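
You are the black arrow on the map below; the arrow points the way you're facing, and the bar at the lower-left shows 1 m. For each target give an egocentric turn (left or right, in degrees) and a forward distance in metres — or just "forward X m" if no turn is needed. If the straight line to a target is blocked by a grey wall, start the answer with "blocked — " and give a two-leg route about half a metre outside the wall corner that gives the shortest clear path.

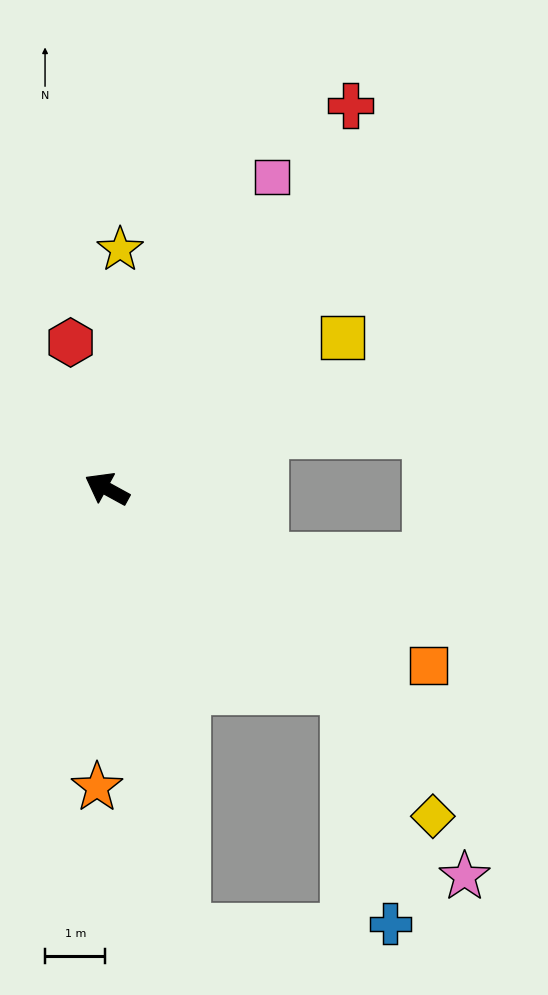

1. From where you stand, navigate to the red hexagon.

turn right 47°, forward 2.5 m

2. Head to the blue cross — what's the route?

blocked — turn left 169°, forward 5.2 m, then turn right 40°, forward 4.0 m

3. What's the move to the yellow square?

turn right 119°, forward 4.6 m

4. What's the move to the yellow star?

turn right 64°, forward 4.0 m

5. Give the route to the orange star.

turn left 117°, forward 5.0 m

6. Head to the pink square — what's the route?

turn right 89°, forward 5.9 m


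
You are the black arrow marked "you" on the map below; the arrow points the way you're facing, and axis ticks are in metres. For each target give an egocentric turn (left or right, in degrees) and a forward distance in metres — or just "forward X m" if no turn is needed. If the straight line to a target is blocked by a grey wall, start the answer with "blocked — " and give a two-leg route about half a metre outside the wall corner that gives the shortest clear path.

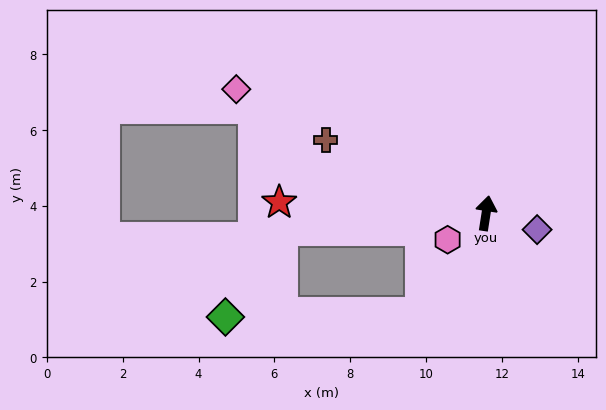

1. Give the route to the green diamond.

blocked — turn left 103°, forward 5.4 m, then turn left 53°, forward 2.7 m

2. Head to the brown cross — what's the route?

turn left 74°, forward 4.7 m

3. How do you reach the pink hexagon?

turn left 133°, forward 1.2 m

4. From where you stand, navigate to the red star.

turn left 96°, forward 5.5 m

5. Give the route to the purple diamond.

turn right 99°, forward 1.4 m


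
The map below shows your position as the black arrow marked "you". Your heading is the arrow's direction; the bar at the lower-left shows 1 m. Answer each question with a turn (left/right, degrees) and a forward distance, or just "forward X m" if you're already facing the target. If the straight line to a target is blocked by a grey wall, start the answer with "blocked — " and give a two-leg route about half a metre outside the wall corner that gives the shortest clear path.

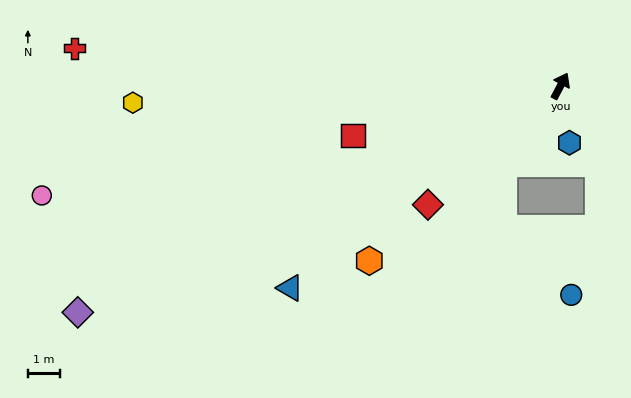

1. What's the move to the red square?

turn left 131°, forward 6.7 m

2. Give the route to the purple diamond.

turn left 143°, forward 16.8 m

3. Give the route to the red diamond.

turn left 160°, forward 5.6 m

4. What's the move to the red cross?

turn left 113°, forward 15.4 m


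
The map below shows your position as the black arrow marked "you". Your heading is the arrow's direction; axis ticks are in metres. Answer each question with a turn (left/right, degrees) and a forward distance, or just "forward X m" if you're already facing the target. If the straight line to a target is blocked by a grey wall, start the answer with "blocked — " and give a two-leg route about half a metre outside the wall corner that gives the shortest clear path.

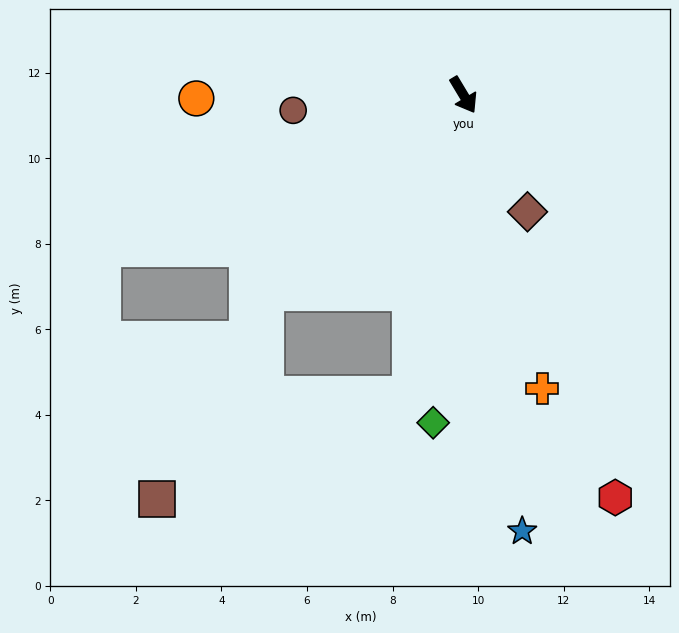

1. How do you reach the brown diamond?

turn right 2°, forward 3.1 m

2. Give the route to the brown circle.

turn right 116°, forward 4.0 m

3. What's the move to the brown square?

blocked — turn right 41°, forward 7.1 m, then turn right 58°, forward 6.4 m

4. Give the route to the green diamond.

turn right 36°, forward 7.7 m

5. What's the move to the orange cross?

turn right 16°, forward 7.1 m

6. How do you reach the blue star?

turn right 23°, forward 10.3 m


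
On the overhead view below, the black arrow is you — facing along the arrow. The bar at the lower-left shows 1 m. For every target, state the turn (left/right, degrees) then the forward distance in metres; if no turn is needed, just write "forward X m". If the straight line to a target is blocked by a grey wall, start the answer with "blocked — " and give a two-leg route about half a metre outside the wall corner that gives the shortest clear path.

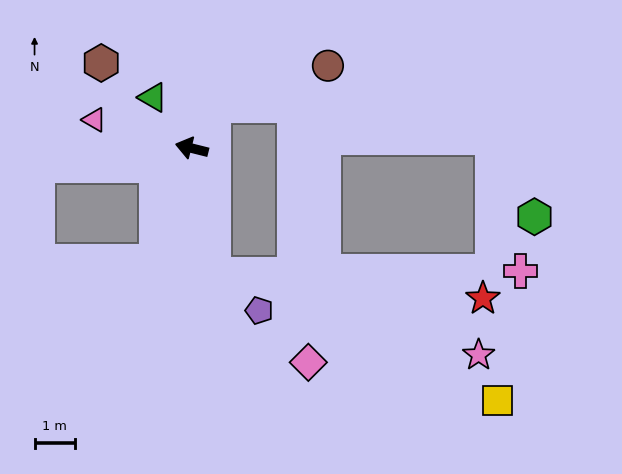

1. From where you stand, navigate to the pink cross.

blocked — turn left 114°, forward 3.2 m, then turn left 81°, forward 7.6 m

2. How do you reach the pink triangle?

turn right 2°, forward 2.5 m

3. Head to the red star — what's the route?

blocked — turn left 114°, forward 3.2 m, then turn left 75°, forward 6.7 m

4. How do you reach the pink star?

blocked — turn left 114°, forward 3.2 m, then turn left 63°, forward 6.9 m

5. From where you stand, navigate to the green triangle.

turn right 39°, forward 1.6 m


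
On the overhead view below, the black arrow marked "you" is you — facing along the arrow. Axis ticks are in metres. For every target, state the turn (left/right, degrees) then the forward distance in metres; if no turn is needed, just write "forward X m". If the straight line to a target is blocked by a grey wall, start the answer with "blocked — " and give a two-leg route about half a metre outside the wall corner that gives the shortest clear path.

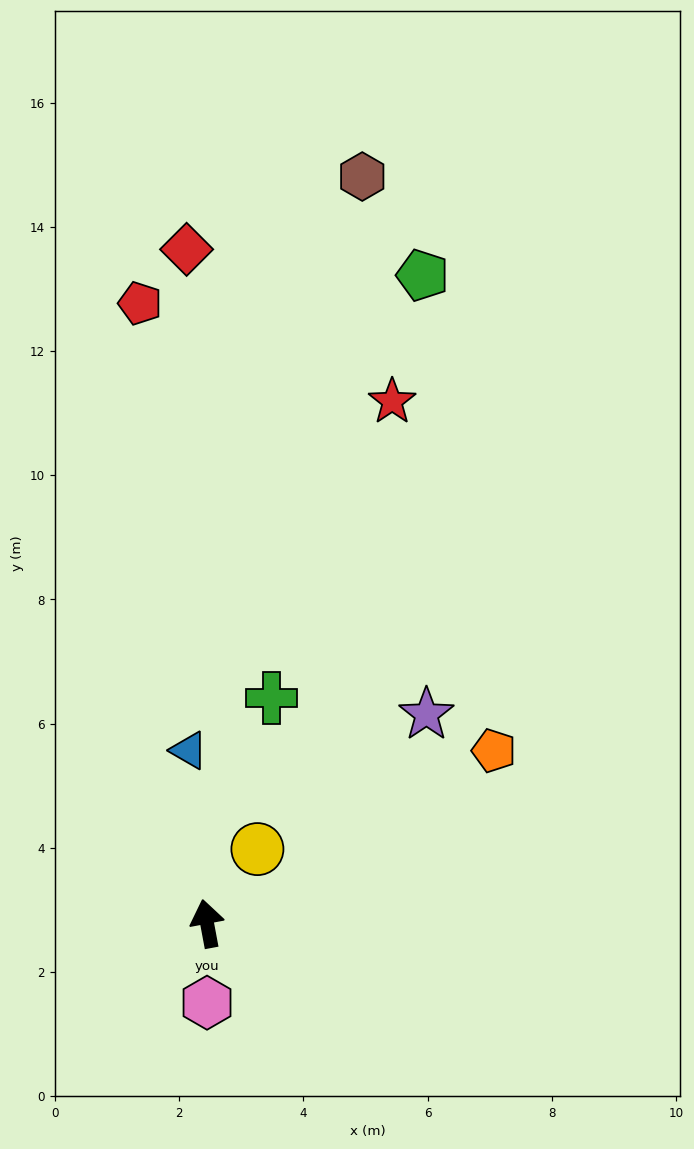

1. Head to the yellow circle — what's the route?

turn right 45°, forward 1.4 m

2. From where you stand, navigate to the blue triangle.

turn right 5°, forward 2.8 m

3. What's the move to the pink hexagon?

turn left 169°, forward 1.3 m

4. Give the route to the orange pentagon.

turn right 70°, forward 5.4 m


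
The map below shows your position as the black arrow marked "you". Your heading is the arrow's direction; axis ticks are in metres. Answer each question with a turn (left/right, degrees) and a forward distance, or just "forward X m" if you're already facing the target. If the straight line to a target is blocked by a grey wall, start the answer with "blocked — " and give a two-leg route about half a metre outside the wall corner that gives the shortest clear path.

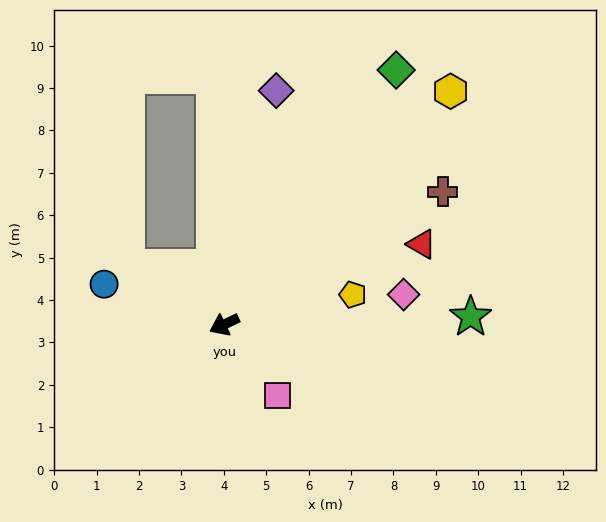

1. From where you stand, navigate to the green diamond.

turn right 150°, forward 7.2 m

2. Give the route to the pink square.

turn left 101°, forward 2.1 m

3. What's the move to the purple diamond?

turn right 128°, forward 5.6 m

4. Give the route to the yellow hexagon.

turn right 160°, forward 7.7 m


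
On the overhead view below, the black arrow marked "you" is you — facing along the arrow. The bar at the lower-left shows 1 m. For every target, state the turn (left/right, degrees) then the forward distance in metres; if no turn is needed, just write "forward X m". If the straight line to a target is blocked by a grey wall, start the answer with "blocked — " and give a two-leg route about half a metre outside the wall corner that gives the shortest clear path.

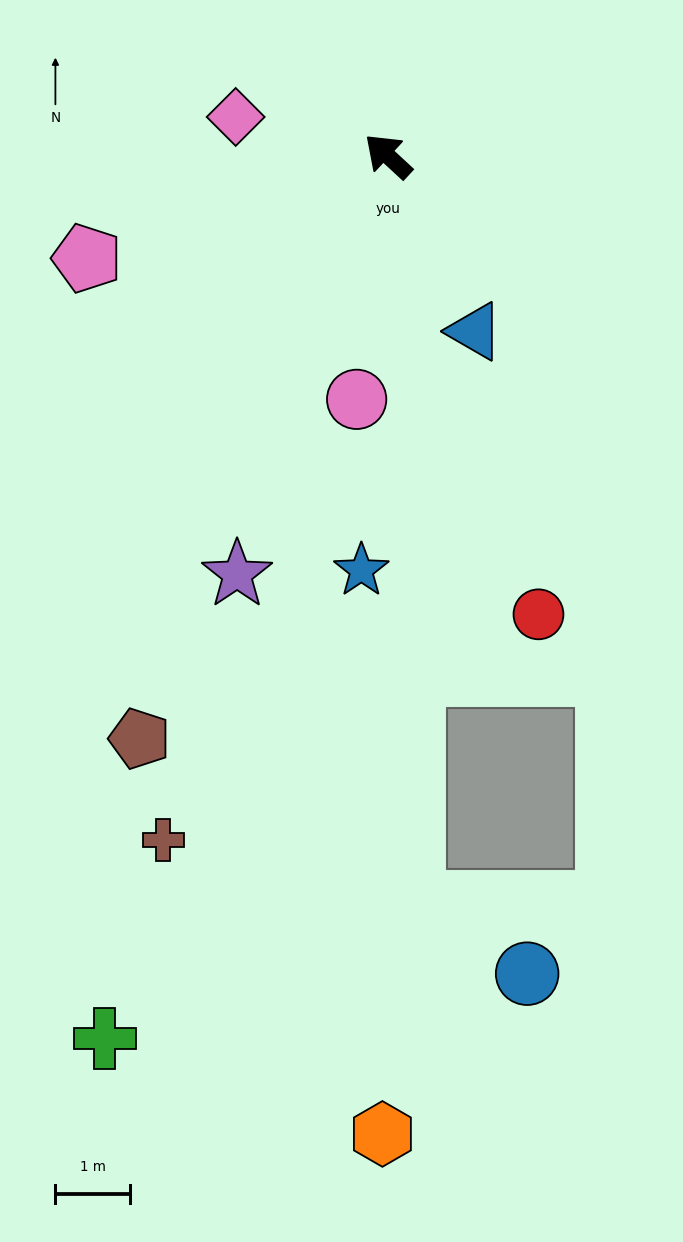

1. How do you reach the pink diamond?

turn left 28°, forward 2.1 m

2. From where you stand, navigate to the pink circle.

turn left 125°, forward 3.3 m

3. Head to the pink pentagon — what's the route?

turn left 62°, forward 4.3 m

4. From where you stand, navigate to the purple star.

turn left 113°, forward 6.0 m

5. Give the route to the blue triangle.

turn left 159°, forward 2.6 m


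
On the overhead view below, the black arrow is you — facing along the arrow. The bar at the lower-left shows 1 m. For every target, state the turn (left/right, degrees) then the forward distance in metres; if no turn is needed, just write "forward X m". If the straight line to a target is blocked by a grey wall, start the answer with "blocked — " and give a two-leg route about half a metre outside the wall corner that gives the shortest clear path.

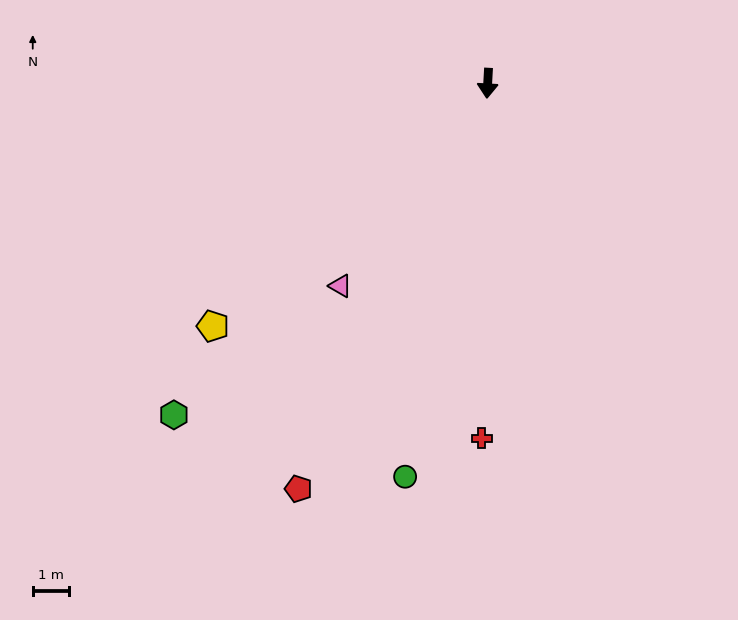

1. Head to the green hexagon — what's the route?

turn right 40°, forward 12.5 m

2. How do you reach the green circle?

turn right 9°, forward 11.0 m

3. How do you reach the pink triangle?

turn right 33°, forward 6.8 m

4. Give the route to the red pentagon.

turn right 22°, forward 12.2 m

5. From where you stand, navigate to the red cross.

turn left 2°, forward 9.7 m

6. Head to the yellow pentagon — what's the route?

turn right 45°, forward 10.0 m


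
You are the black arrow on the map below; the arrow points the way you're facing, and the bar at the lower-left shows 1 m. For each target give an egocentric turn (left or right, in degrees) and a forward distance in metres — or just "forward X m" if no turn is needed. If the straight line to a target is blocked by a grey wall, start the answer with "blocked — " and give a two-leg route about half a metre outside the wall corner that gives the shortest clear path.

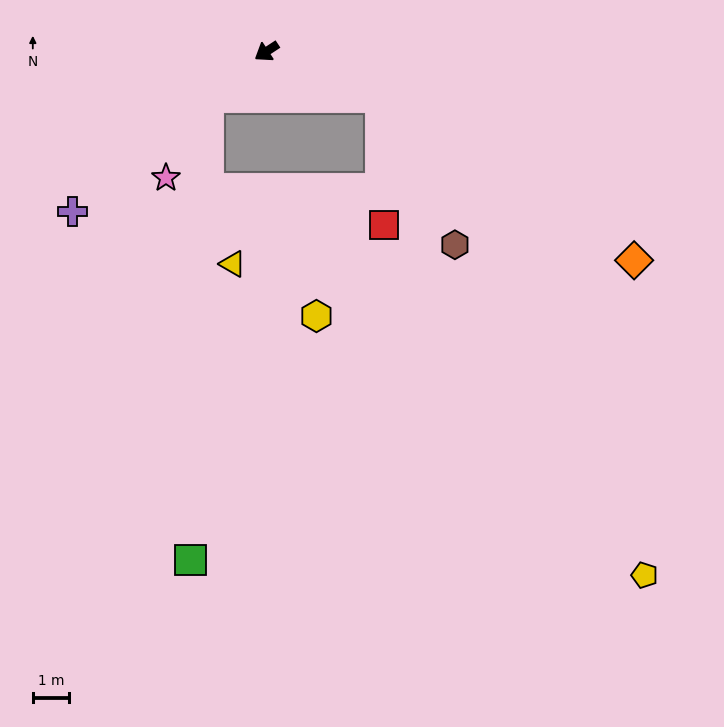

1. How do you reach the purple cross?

turn left 6°, forward 6.9 m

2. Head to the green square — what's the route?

blocked — turn left 5°, forward 2.0 m, then turn left 49°, forward 12.7 m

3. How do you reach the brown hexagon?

blocked — turn left 125°, forward 3.3 m, then turn right 41°, forward 4.5 m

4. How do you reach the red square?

blocked — turn left 125°, forward 3.3 m, then turn right 66°, forward 3.5 m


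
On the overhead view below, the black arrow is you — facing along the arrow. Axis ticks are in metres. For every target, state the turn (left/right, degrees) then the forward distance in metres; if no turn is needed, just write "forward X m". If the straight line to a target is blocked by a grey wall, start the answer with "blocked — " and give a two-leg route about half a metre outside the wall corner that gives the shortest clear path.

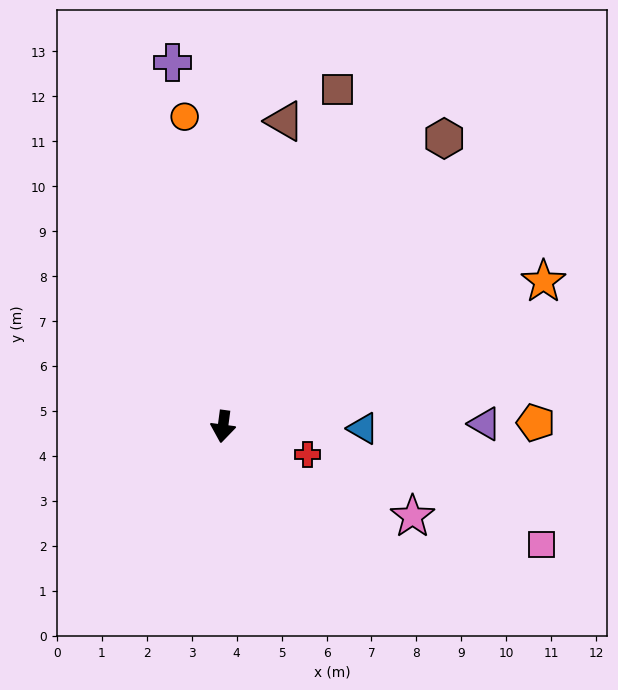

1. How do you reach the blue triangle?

turn left 97°, forward 3.1 m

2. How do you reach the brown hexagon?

turn left 150°, forward 8.1 m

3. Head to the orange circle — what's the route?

turn right 165°, forward 6.9 m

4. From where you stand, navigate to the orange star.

turn left 122°, forward 7.8 m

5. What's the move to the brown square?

turn left 169°, forward 7.9 m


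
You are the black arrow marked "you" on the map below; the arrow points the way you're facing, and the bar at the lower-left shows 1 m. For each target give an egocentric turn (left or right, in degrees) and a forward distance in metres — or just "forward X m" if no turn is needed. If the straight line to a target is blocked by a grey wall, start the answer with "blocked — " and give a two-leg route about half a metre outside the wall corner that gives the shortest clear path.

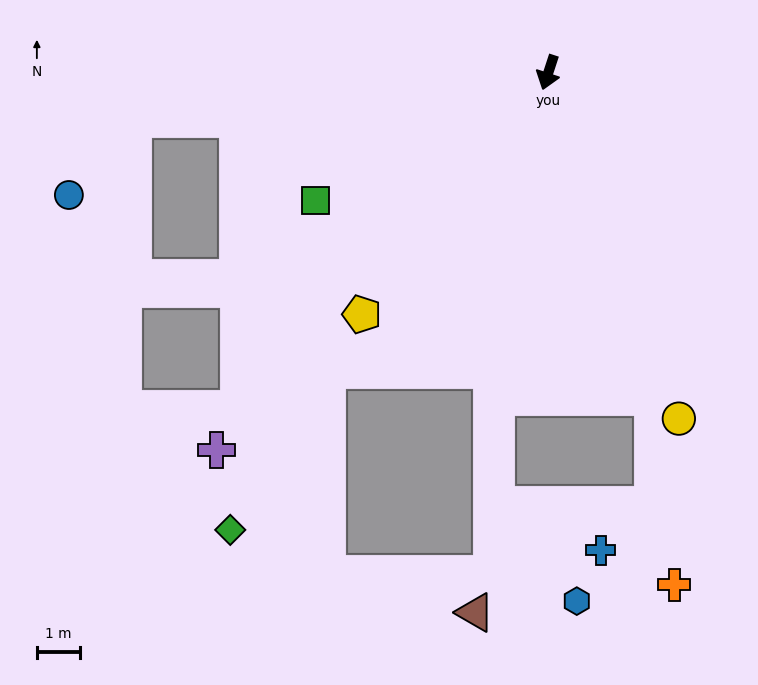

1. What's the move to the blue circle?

blocked — turn right 65°, forward 9.7 m, then turn left 42°, forward 2.3 m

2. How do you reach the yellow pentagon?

turn right 20°, forward 7.1 m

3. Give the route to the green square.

turn right 43°, forward 6.2 m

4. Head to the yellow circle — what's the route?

turn left 39°, forward 8.6 m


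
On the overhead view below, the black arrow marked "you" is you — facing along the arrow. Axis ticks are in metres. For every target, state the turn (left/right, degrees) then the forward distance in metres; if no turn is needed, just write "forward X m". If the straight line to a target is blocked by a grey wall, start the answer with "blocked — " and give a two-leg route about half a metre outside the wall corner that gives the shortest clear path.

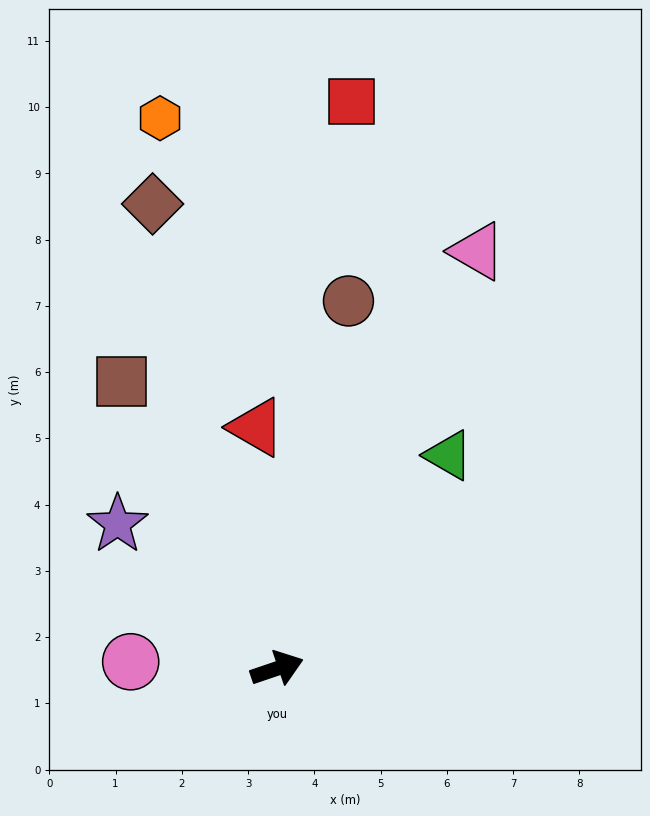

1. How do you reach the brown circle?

turn left 60°, forward 5.7 m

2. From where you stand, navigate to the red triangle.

turn left 76°, forward 3.7 m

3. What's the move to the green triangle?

turn left 32°, forward 4.1 m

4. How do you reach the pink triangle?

turn left 46°, forward 7.0 m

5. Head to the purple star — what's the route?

turn left 119°, forward 3.2 m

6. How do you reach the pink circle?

turn left 159°, forward 2.2 m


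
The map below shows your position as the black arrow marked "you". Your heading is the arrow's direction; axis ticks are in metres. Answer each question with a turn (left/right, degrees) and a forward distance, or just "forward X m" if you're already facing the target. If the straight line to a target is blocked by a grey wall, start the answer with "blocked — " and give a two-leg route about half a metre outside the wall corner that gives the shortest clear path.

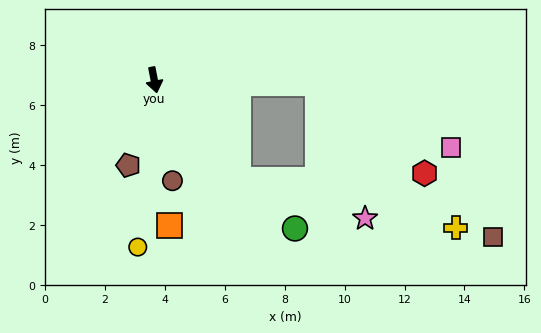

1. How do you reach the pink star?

blocked — turn left 29°, forward 4.4 m, then turn left 33°, forward 4.4 m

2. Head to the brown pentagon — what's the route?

turn right 28°, forward 3.0 m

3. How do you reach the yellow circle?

turn right 17°, forward 5.6 m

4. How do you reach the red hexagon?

blocked — turn left 78°, forward 5.4 m, then turn right 39°, forward 4.7 m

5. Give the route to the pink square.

blocked — turn left 78°, forward 5.4 m, then turn right 25°, forward 4.9 m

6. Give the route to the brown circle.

forward 3.4 m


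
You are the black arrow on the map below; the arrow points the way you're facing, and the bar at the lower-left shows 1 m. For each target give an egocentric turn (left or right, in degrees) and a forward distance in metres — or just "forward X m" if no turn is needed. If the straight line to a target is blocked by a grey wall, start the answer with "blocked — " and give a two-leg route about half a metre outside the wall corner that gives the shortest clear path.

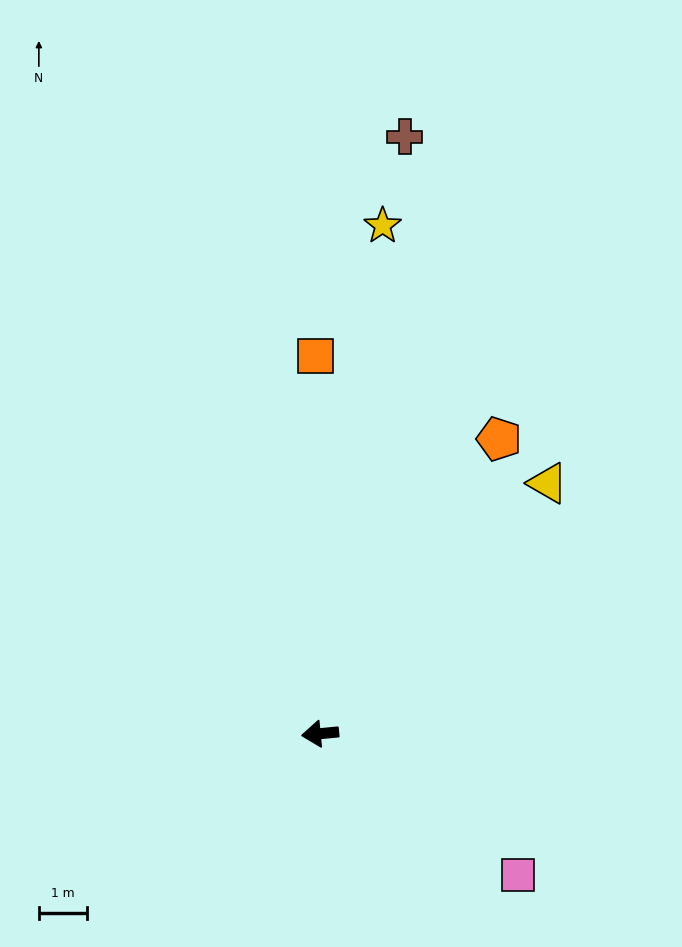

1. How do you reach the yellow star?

turn right 103°, forward 10.6 m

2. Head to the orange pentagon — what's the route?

turn right 127°, forward 7.1 m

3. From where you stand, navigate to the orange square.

turn right 95°, forward 7.8 m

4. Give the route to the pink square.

turn left 139°, forward 5.0 m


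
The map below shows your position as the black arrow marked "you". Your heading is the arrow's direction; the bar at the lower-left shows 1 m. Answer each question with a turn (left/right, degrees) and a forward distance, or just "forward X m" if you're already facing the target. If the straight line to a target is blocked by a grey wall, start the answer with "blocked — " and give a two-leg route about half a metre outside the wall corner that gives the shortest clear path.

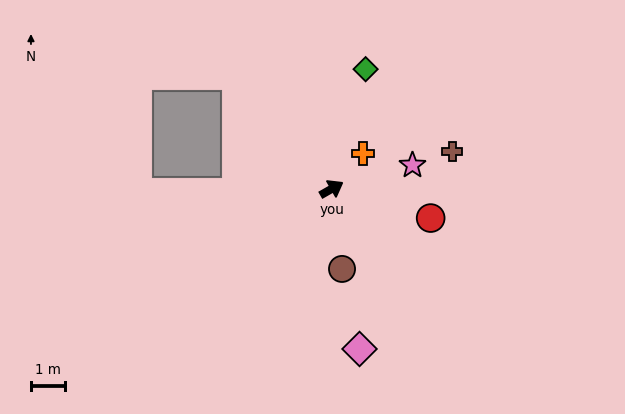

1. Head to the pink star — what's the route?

turn right 13°, forward 2.5 m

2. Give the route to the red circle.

turn right 46°, forward 3.1 m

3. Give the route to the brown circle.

turn right 112°, forward 2.4 m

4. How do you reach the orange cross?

turn left 19°, forward 1.4 m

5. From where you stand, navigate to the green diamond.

turn left 44°, forward 3.7 m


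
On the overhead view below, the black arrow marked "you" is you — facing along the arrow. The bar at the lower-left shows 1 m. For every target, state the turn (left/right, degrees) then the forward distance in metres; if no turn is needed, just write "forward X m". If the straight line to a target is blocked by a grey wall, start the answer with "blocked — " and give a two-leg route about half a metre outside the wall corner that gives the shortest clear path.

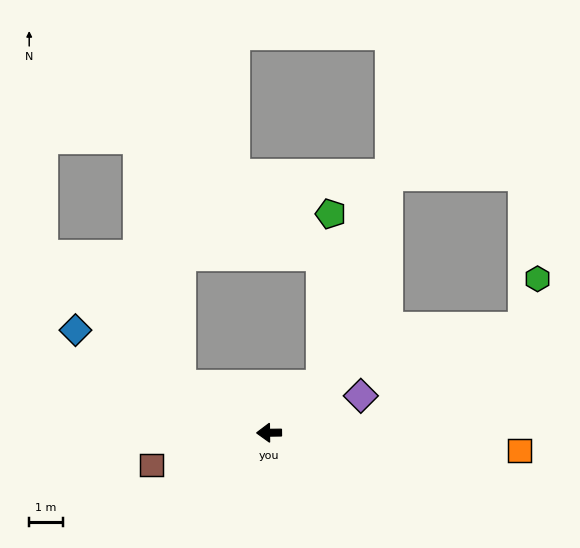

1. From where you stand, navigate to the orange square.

turn left 175°, forward 7.4 m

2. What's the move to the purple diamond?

turn right 159°, forward 2.9 m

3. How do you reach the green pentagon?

blocked — turn right 137°, forward 2.1 m, then turn left 43°, forward 5.0 m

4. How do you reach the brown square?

turn left 15°, forward 3.6 m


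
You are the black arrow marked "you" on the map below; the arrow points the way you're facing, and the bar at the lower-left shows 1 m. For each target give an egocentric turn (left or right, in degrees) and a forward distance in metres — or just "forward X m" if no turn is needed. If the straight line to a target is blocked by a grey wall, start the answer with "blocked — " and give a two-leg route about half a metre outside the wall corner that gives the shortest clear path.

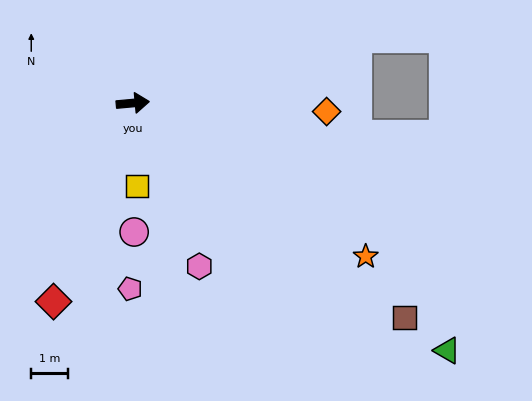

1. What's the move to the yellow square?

turn right 93°, forward 2.2 m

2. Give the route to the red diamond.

turn right 117°, forward 5.7 m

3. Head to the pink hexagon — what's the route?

turn right 73°, forward 4.7 m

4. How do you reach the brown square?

turn right 44°, forward 9.3 m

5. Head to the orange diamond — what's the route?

turn right 8°, forward 5.2 m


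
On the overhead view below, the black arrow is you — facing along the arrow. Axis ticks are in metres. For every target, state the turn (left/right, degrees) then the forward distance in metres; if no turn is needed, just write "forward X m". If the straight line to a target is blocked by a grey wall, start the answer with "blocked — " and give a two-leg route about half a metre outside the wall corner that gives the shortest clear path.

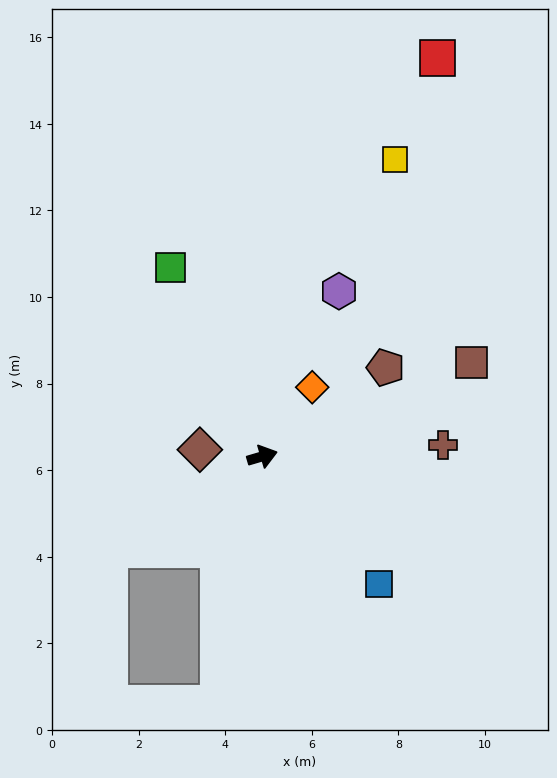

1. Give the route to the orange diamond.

turn left 38°, forward 2.0 m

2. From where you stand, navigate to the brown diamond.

turn left 157°, forward 1.4 m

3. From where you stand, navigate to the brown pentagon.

turn left 19°, forward 3.5 m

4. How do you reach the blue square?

turn right 64°, forward 4.0 m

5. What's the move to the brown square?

turn left 8°, forward 5.3 m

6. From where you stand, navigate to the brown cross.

turn right 13°, forward 4.2 m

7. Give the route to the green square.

turn left 99°, forward 4.8 m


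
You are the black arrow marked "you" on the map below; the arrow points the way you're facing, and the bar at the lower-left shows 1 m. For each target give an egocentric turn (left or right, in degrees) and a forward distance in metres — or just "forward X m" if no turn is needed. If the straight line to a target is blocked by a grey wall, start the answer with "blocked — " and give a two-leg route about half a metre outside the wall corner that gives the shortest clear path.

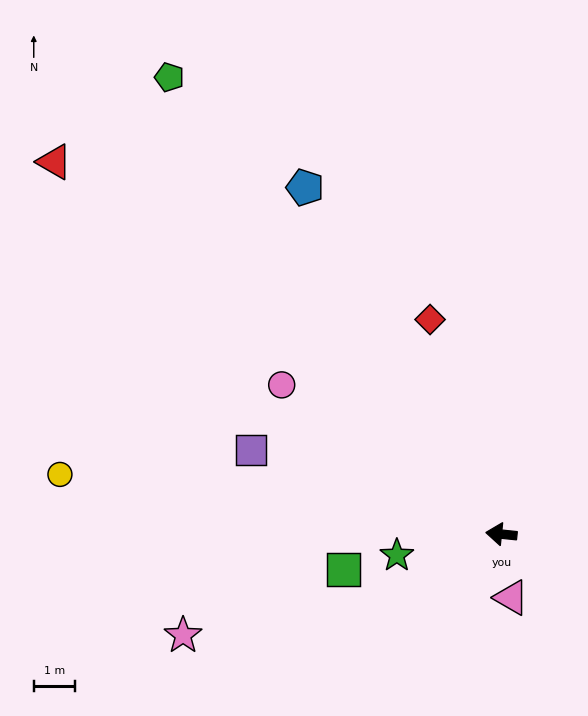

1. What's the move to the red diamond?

turn right 66°, forward 5.4 m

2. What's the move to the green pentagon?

turn right 48°, forward 13.6 m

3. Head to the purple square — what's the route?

turn right 13°, forward 6.4 m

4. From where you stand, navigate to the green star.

turn left 17°, forward 2.6 m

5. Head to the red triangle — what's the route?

turn right 34°, forward 14.0 m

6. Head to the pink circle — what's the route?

turn right 28°, forward 6.4 m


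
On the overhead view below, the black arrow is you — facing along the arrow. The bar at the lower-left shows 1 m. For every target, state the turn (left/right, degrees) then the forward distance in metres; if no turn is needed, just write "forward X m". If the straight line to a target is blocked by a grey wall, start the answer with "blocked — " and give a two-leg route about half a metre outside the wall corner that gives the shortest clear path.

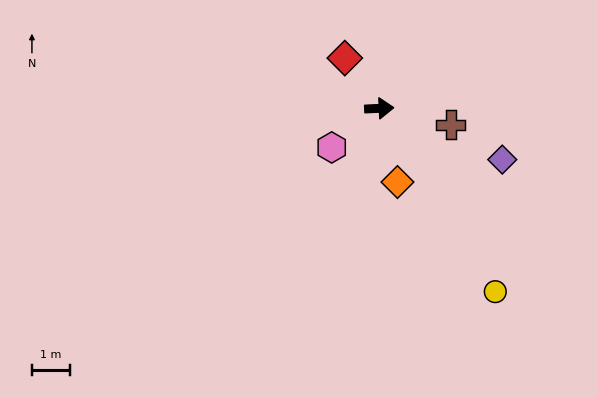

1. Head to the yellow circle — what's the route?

turn right 60°, forward 5.6 m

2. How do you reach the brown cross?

turn right 16°, forward 1.9 m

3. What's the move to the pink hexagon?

turn right 143°, forward 1.6 m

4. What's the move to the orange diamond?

turn right 79°, forward 2.0 m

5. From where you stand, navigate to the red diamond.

turn left 122°, forward 1.6 m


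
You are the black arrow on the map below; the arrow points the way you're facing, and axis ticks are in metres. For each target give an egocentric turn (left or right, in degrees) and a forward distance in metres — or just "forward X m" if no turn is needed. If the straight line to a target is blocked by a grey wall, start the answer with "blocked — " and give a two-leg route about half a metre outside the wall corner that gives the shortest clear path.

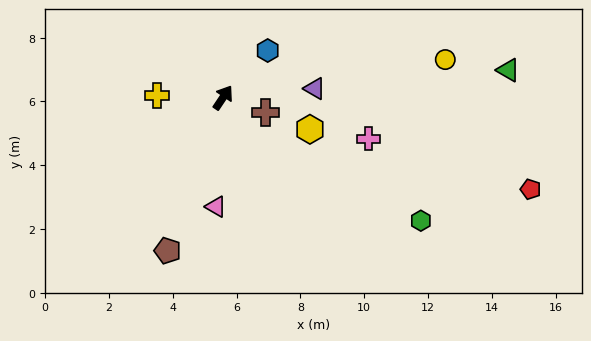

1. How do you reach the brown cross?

turn right 75°, forward 1.4 m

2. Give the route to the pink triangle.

turn right 150°, forward 3.4 m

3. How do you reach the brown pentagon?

turn right 166°, forward 5.1 m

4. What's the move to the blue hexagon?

turn right 10°, forward 2.0 m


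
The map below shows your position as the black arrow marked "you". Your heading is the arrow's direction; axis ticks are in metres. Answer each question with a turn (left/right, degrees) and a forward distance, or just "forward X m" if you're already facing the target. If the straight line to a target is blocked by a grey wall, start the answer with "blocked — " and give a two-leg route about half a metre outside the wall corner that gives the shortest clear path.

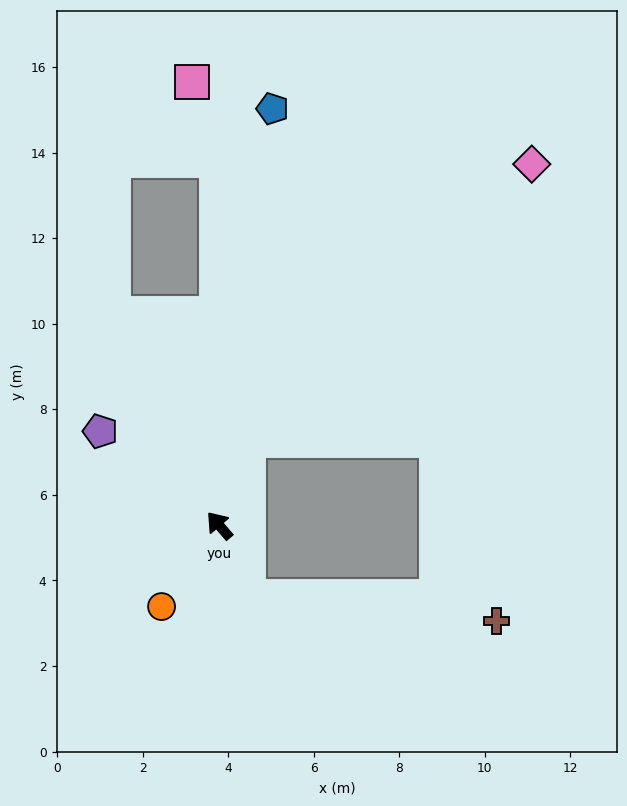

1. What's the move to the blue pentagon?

turn right 48°, forward 9.8 m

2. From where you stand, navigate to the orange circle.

turn left 104°, forward 2.3 m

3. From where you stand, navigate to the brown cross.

blocked — turn left 161°, forward 1.8 m, then turn left 63°, forward 5.9 m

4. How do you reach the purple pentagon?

turn left 11°, forward 3.5 m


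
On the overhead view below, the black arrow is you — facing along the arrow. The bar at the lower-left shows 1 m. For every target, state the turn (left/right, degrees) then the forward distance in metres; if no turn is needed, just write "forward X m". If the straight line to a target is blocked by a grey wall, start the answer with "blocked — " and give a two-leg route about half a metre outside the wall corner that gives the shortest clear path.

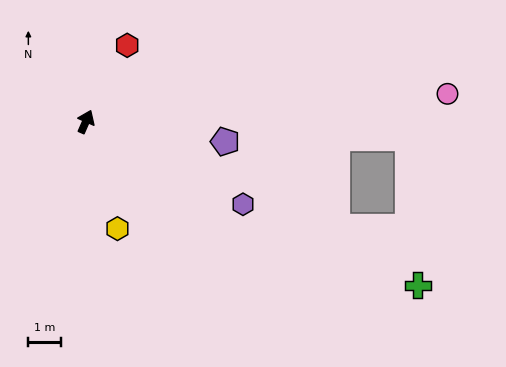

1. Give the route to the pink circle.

turn right 62°, forward 11.2 m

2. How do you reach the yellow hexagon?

turn right 140°, forward 3.4 m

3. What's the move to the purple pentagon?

turn right 75°, forward 4.3 m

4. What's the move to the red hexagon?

turn right 5°, forward 2.7 m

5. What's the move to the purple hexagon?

turn right 94°, forward 5.5 m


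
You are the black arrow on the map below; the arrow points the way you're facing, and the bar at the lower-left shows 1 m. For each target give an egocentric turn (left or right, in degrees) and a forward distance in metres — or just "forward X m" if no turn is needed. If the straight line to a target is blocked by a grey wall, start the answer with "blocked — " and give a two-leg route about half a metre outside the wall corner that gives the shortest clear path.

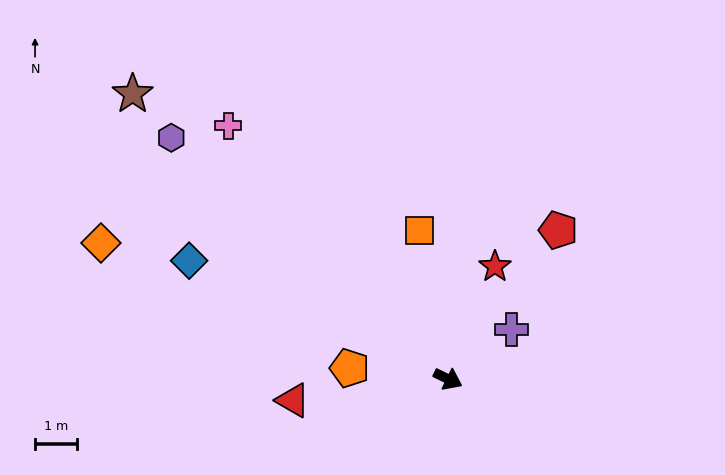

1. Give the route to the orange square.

turn left 127°, forward 3.6 m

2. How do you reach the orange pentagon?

turn right 160°, forward 2.4 m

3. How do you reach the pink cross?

turn left 157°, forward 8.1 m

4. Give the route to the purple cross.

turn left 64°, forward 1.9 m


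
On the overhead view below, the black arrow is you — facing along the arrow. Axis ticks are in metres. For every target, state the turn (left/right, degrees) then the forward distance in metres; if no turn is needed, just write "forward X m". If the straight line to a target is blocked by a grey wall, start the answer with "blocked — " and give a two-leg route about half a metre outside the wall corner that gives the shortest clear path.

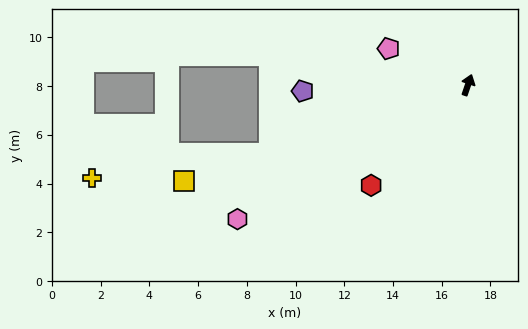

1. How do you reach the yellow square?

turn left 128°, forward 12.3 m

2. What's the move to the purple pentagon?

turn left 111°, forward 6.8 m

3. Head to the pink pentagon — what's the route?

turn left 84°, forward 3.6 m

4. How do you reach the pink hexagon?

turn left 139°, forward 10.9 m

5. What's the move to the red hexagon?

turn left 155°, forward 5.7 m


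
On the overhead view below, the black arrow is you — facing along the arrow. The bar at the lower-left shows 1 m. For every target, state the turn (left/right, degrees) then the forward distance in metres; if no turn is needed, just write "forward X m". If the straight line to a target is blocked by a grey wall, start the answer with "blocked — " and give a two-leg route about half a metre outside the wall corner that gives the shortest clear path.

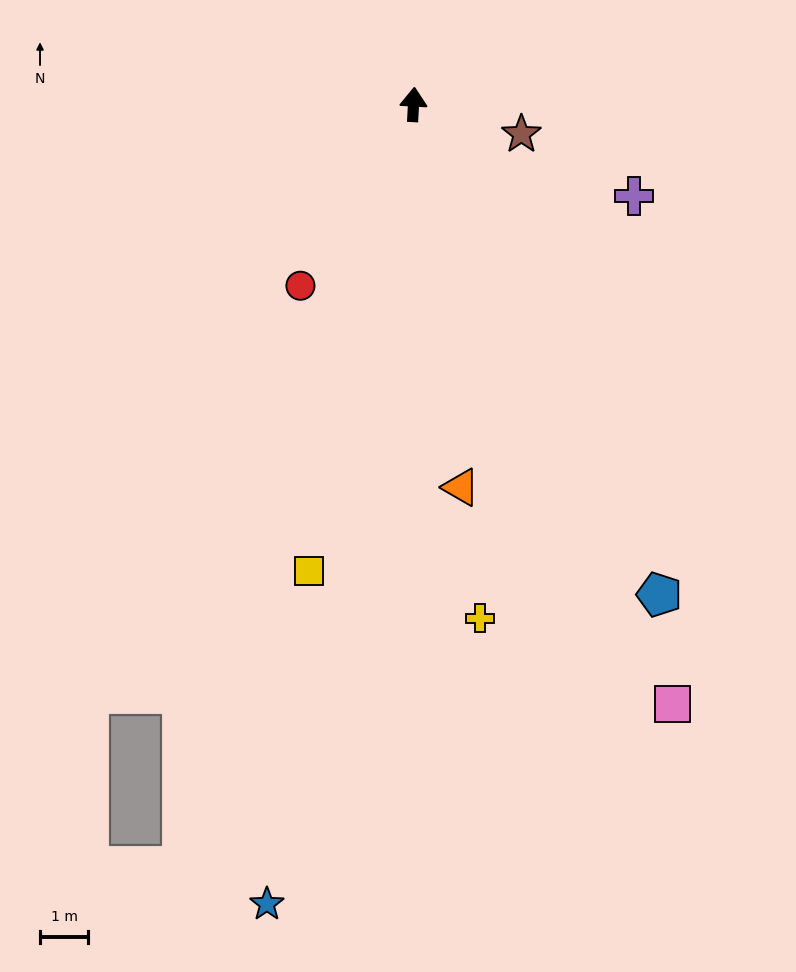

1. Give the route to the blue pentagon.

turn right 150°, forward 11.4 m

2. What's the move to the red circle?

turn left 151°, forward 4.4 m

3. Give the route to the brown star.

turn right 102°, forward 2.3 m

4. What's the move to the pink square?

turn right 153°, forward 13.6 m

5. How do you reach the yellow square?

turn left 170°, forward 10.0 m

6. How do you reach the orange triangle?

turn right 170°, forward 8.0 m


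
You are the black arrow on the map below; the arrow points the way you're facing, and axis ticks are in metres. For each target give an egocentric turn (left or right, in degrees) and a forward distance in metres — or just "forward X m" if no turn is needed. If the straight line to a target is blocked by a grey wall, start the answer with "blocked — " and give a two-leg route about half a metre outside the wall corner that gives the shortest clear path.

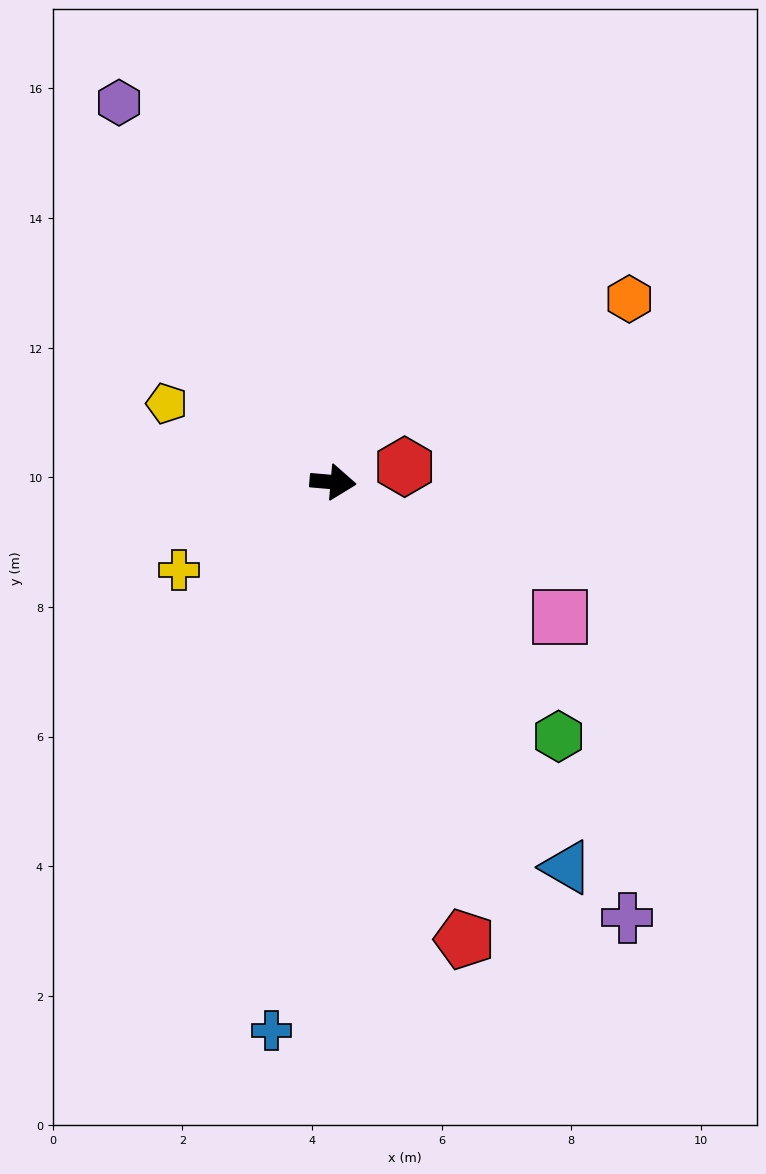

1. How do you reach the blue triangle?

turn right 54°, forward 7.0 m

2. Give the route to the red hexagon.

turn left 17°, forward 1.1 m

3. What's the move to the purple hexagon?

turn left 124°, forward 6.7 m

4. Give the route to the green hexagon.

turn right 43°, forward 5.2 m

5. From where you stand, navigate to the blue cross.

turn right 91°, forward 8.5 m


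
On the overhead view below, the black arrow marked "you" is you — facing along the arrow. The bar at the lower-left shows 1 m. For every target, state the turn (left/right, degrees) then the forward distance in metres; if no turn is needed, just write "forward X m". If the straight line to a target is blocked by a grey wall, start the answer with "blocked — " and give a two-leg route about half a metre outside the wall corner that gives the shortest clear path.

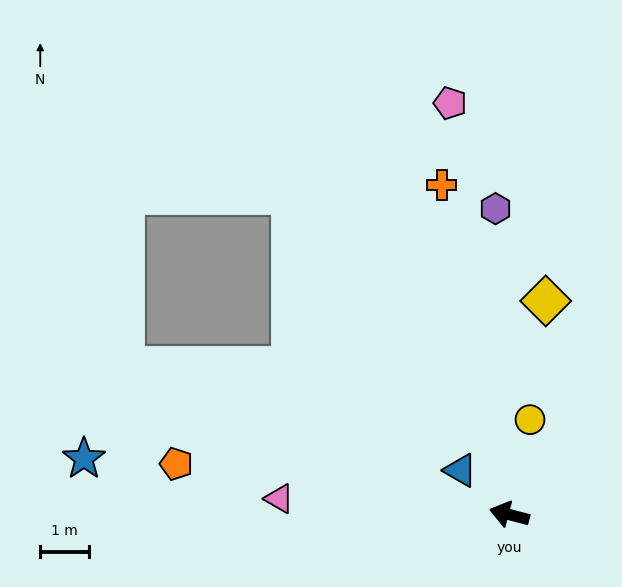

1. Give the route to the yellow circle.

turn right 88°, forward 2.0 m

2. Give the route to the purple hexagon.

turn right 73°, forward 6.3 m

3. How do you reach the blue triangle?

turn right 28°, forward 1.4 m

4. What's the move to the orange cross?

turn right 64°, forward 6.9 m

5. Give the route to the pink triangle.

turn left 11°, forward 4.7 m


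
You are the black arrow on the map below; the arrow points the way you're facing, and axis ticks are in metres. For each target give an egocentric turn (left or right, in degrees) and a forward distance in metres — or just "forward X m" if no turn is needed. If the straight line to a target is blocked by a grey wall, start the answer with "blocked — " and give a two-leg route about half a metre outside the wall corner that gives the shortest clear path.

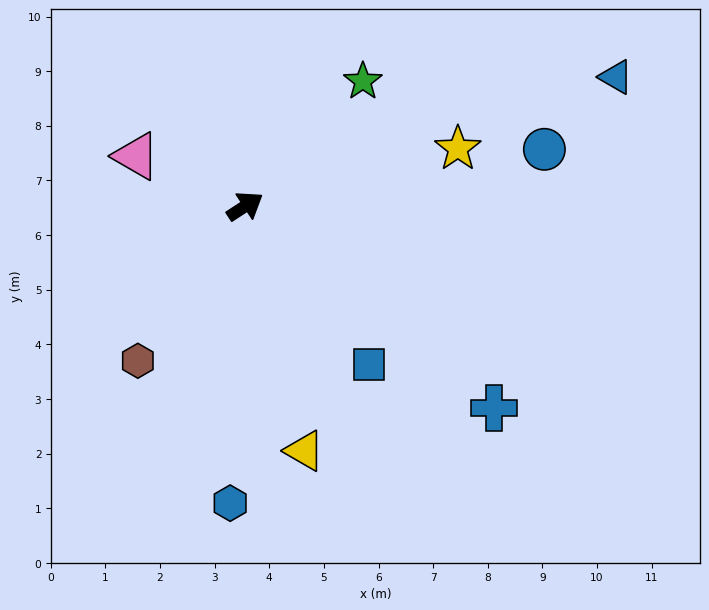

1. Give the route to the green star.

turn left 14°, forward 3.1 m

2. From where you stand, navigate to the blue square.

turn right 85°, forward 3.7 m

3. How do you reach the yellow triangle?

turn right 110°, forward 4.6 m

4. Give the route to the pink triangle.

turn left 122°, forward 2.2 m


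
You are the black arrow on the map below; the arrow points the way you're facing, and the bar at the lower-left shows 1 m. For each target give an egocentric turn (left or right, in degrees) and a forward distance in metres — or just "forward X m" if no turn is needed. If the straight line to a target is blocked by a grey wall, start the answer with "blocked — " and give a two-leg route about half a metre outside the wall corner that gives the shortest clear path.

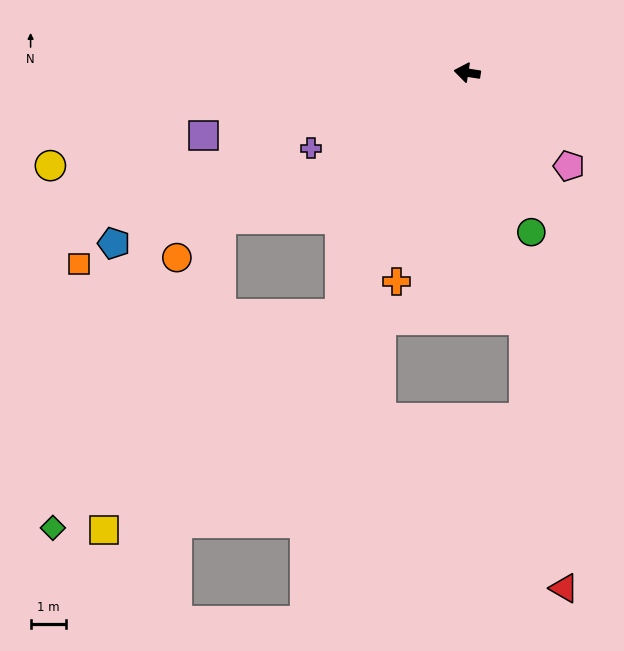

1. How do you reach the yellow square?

blocked — turn left 71°, forward 7.7 m, then turn right 20°, forward 9.0 m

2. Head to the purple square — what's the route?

turn left 22°, forward 7.6 m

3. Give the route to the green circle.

turn left 121°, forward 4.8 m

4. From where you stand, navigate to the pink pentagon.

turn left 146°, forward 3.9 m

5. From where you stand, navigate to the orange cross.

turn left 80°, forward 6.2 m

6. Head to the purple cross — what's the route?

turn left 35°, forward 4.9 m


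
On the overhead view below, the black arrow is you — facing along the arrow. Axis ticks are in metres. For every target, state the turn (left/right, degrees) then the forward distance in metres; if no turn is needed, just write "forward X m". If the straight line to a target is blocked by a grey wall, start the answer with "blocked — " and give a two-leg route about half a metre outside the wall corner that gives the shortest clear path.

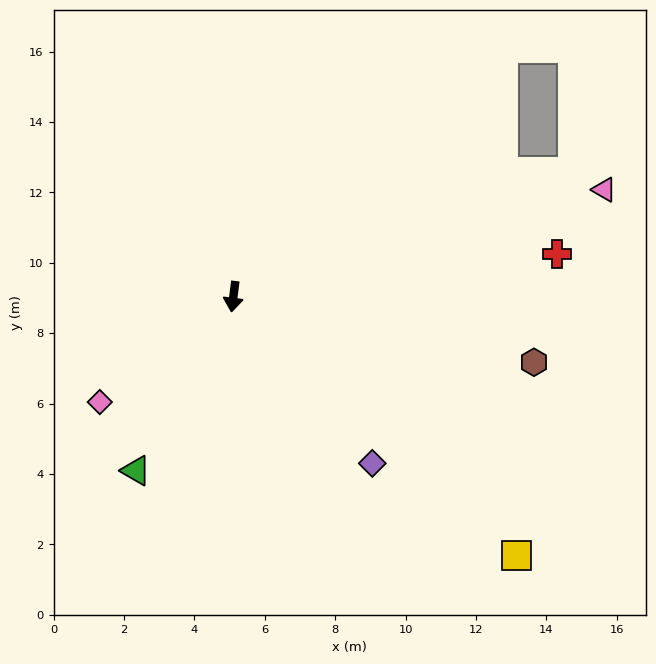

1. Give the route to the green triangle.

turn right 22°, forward 5.7 m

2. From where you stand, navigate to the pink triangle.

turn left 113°, forward 11.0 m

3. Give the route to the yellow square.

turn left 55°, forward 10.9 m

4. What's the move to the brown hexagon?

turn left 85°, forward 8.7 m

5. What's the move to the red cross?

turn left 105°, forward 9.3 m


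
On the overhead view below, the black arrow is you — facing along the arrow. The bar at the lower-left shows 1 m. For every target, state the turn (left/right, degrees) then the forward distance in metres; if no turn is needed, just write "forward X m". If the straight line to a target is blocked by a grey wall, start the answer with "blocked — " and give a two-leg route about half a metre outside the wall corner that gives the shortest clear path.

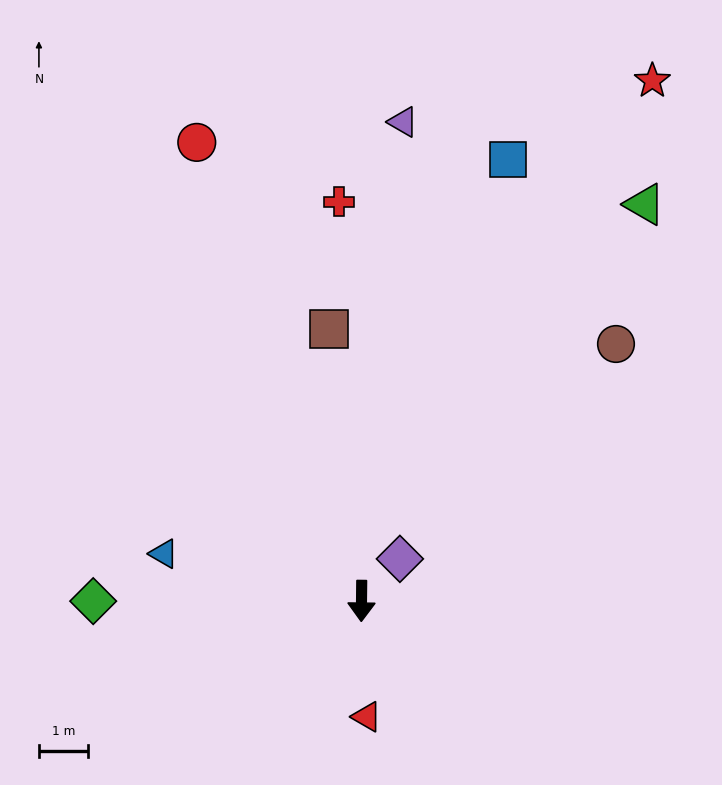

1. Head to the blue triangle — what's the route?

turn right 103°, forward 4.2 m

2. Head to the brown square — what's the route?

turn right 173°, forward 5.6 m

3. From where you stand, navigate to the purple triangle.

turn left 176°, forward 9.9 m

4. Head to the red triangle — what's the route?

turn left 3°, forward 2.4 m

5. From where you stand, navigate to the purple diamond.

turn left 138°, forward 1.2 m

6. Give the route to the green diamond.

turn right 89°, forward 5.5 m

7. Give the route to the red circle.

turn right 160°, forward 10.0 m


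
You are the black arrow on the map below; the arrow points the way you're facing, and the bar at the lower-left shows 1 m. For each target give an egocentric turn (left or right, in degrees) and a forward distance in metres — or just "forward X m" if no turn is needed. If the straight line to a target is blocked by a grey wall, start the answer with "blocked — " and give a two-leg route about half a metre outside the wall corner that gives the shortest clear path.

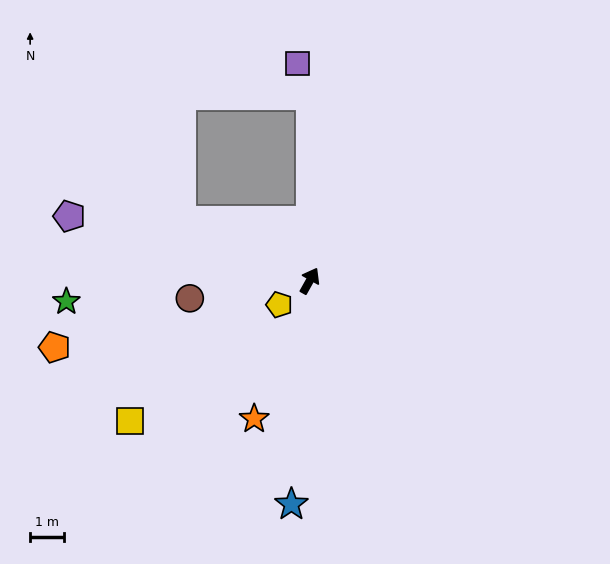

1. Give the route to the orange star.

turn right 173°, forward 4.4 m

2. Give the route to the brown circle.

turn left 128°, forward 3.6 m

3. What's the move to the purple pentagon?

turn left 104°, forward 7.4 m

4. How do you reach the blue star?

turn right 155°, forward 6.7 m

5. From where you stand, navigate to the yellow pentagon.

turn left 157°, forward 1.2 m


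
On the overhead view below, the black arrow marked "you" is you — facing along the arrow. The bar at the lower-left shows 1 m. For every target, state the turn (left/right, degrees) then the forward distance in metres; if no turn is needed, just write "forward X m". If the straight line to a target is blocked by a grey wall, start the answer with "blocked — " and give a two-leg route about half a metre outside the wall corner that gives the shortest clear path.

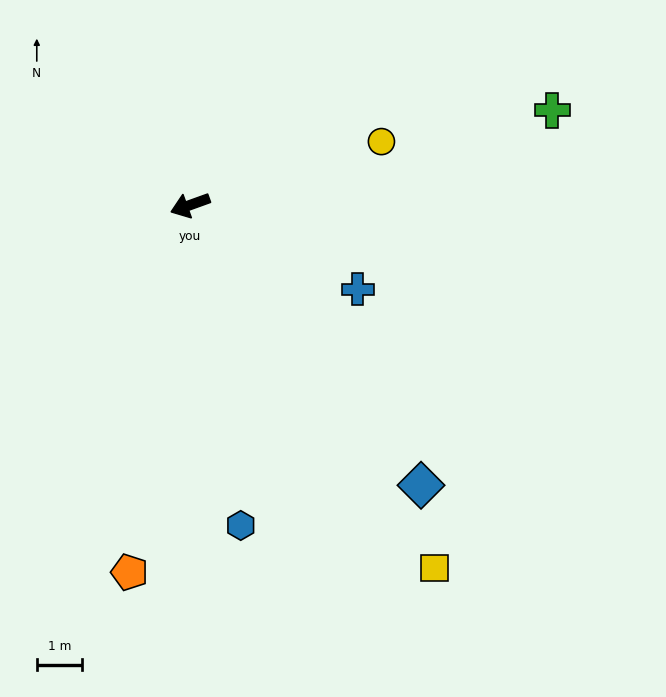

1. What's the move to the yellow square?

turn left 104°, forward 9.7 m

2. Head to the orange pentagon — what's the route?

turn left 61°, forward 8.2 m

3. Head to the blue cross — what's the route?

turn left 134°, forward 4.2 m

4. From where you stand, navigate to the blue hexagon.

turn left 79°, forward 7.2 m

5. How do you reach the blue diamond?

turn left 110°, forward 8.0 m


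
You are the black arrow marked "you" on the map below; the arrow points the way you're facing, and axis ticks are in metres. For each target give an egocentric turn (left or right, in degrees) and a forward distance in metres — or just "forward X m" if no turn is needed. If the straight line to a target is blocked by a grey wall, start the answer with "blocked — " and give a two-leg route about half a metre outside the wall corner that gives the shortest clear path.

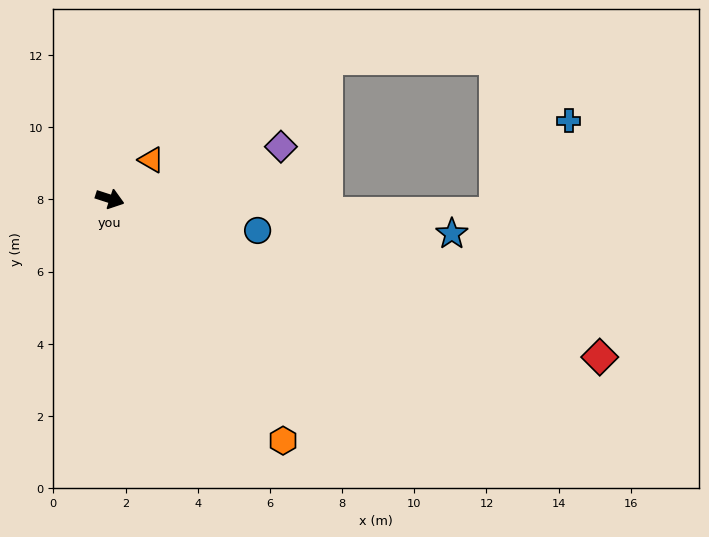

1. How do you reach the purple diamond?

turn left 35°, forward 5.0 m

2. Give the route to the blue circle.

turn left 6°, forward 4.2 m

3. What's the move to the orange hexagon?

turn right 37°, forward 8.2 m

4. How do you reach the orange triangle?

turn left 61°, forward 1.6 m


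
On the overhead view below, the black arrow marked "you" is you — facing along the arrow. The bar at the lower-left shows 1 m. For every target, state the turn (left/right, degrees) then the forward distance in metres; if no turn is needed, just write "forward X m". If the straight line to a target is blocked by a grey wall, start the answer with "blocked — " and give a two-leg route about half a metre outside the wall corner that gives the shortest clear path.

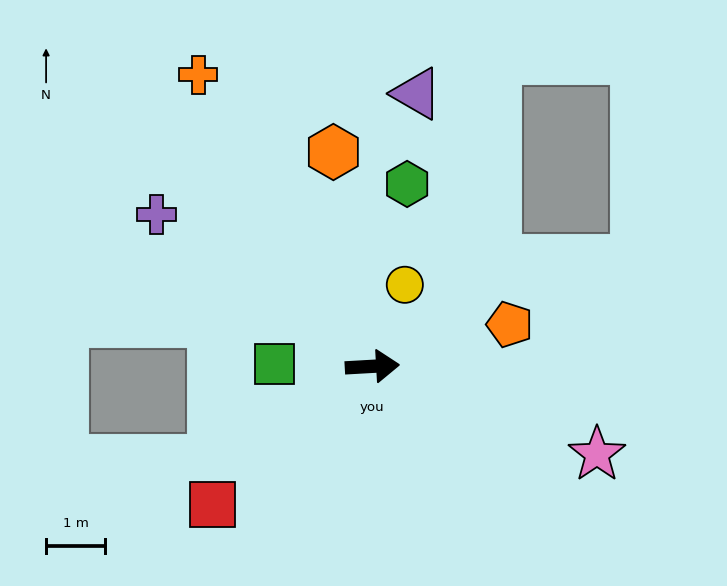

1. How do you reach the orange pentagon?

turn left 14°, forward 2.4 m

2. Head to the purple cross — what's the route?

turn left 142°, forward 4.5 m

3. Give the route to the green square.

turn left 175°, forward 1.7 m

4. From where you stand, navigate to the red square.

turn right 142°, forward 3.6 m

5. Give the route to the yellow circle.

turn left 65°, forward 1.5 m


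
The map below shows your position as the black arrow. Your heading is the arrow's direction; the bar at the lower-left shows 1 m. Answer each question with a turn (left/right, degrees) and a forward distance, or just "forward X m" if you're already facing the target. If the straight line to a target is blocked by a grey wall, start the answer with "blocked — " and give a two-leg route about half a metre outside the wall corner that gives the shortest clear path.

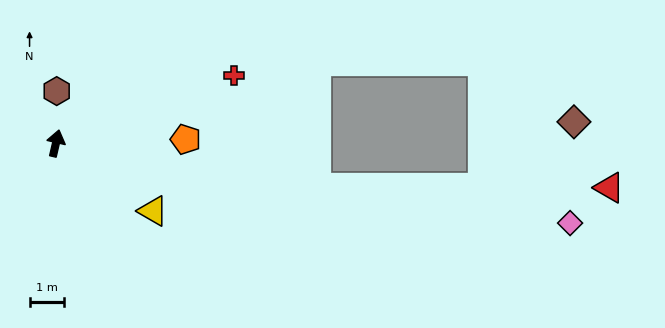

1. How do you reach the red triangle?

blocked — turn right 87°, forward 7.8 m, then turn left 10°, forward 8.6 m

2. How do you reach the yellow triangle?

turn right 112°, forward 3.5 m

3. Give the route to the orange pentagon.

turn right 75°, forward 3.8 m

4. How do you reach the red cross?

turn right 56°, forward 5.6 m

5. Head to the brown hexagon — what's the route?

turn left 12°, forward 1.5 m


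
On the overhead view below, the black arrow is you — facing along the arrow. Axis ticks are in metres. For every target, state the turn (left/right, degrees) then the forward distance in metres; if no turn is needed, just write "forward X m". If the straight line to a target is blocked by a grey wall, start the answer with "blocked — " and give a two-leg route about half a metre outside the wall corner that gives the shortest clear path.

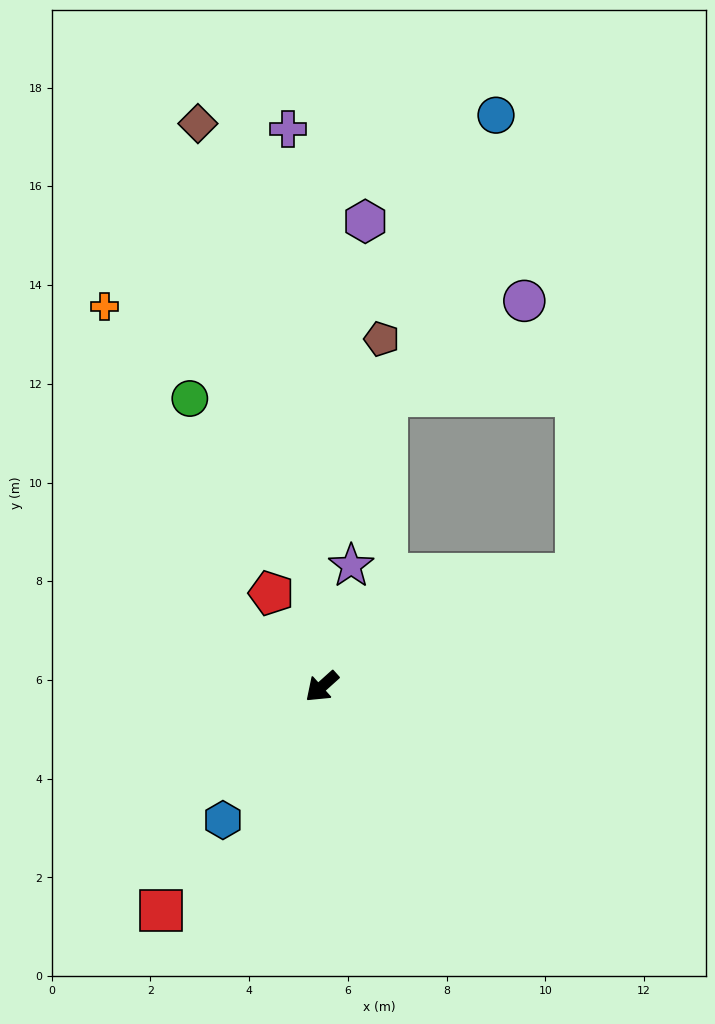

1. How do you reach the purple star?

turn right 146°, forward 2.5 m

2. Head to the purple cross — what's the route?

turn right 128°, forward 11.3 m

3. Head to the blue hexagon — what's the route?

turn left 12°, forward 3.4 m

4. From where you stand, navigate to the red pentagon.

turn right 104°, forward 2.2 m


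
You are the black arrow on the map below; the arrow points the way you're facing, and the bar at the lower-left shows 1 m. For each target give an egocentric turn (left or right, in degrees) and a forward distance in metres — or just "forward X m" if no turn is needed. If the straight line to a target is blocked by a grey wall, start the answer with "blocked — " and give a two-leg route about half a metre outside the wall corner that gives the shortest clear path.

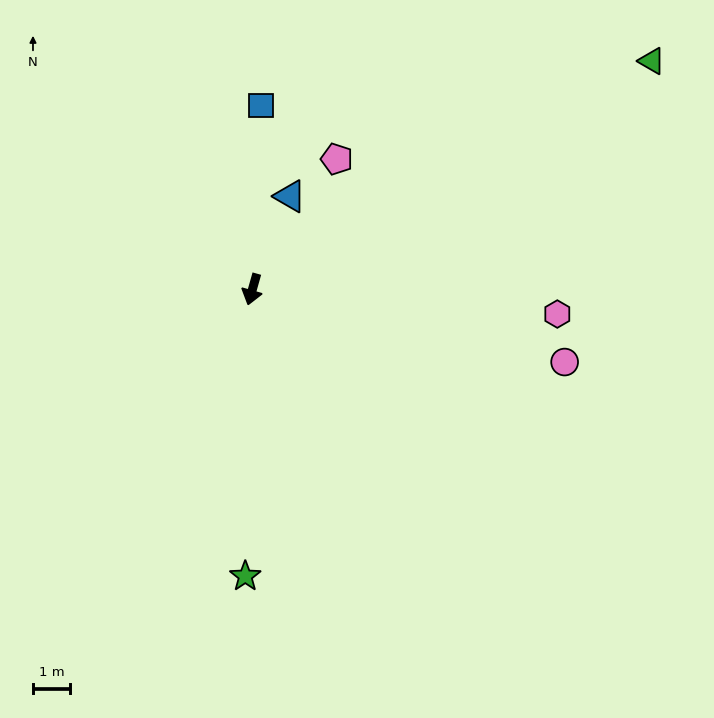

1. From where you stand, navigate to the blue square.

turn right 167°, forward 4.9 m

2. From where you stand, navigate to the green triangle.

turn left 136°, forward 12.4 m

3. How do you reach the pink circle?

turn left 93°, forward 8.6 m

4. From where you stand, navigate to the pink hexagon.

turn left 101°, forward 8.2 m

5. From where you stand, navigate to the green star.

turn left 14°, forward 7.7 m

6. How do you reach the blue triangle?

turn left 174°, forward 2.7 m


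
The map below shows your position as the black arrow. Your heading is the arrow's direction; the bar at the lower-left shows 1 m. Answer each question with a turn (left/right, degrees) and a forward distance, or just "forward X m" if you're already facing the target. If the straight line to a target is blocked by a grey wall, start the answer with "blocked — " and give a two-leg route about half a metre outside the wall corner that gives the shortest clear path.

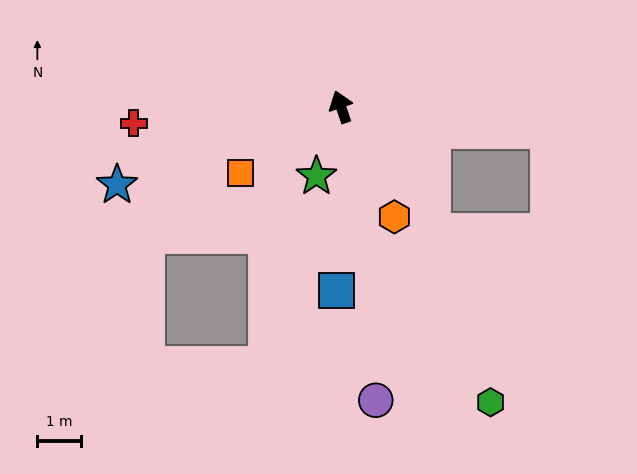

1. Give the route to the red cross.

turn left 76°, forward 4.7 m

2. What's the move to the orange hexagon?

turn right 173°, forward 2.8 m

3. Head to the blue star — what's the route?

turn left 90°, forward 5.4 m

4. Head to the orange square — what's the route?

turn left 105°, forward 2.7 m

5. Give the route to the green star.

turn left 142°, forward 1.7 m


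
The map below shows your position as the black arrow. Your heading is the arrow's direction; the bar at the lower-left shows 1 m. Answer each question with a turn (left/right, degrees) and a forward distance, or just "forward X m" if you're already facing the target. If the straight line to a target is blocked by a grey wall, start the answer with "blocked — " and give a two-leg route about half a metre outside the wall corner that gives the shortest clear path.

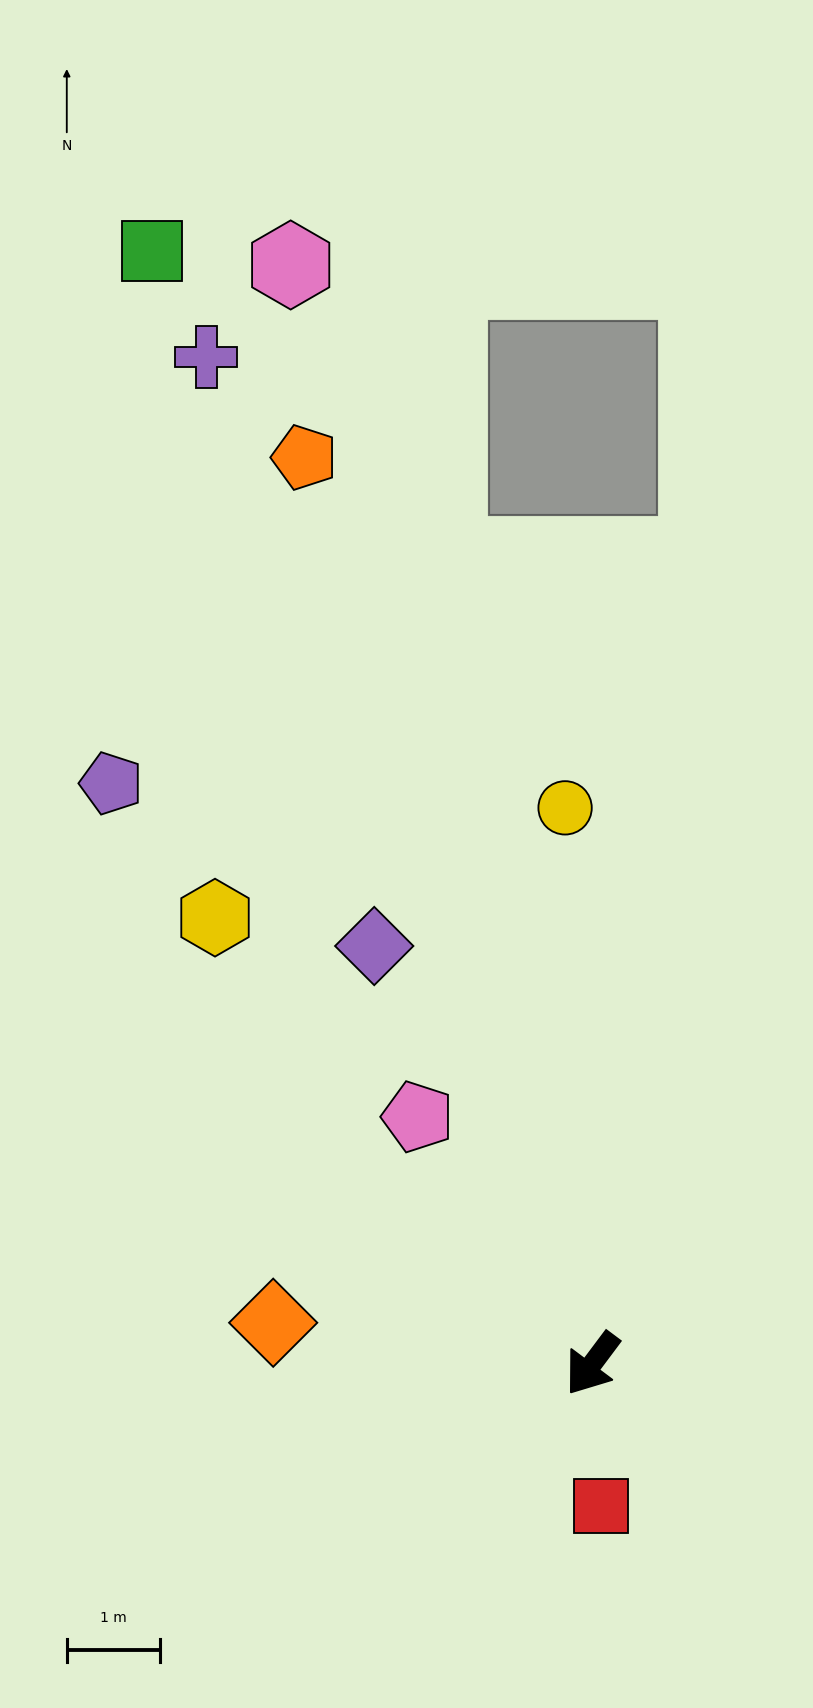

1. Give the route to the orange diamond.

turn right 61°, forward 3.5 m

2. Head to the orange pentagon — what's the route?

turn right 126°, forward 10.2 m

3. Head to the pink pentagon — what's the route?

turn right 108°, forward 3.3 m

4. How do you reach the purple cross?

turn right 122°, forward 11.6 m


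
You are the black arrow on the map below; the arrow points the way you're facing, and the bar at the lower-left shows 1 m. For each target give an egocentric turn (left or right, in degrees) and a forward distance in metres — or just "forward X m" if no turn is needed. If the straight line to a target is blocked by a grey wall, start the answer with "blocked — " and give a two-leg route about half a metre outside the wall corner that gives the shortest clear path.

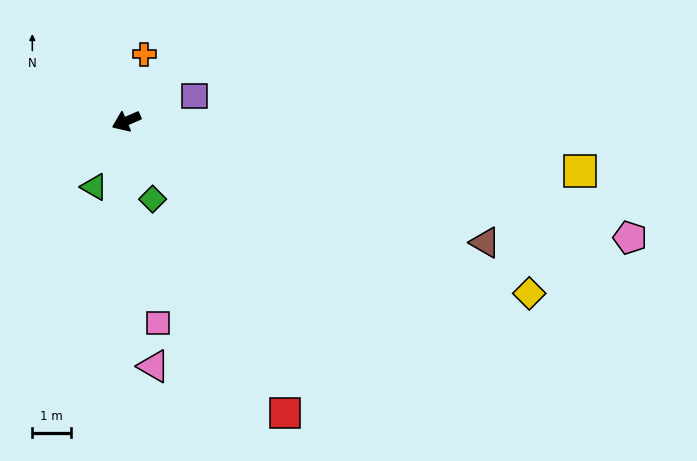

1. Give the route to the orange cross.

turn right 128°, forward 1.8 m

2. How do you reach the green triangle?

turn left 41°, forward 1.9 m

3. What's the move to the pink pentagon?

turn left 144°, forward 13.5 m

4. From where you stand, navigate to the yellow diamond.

turn left 133°, forward 11.4 m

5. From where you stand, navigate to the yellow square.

turn left 150°, forward 11.9 m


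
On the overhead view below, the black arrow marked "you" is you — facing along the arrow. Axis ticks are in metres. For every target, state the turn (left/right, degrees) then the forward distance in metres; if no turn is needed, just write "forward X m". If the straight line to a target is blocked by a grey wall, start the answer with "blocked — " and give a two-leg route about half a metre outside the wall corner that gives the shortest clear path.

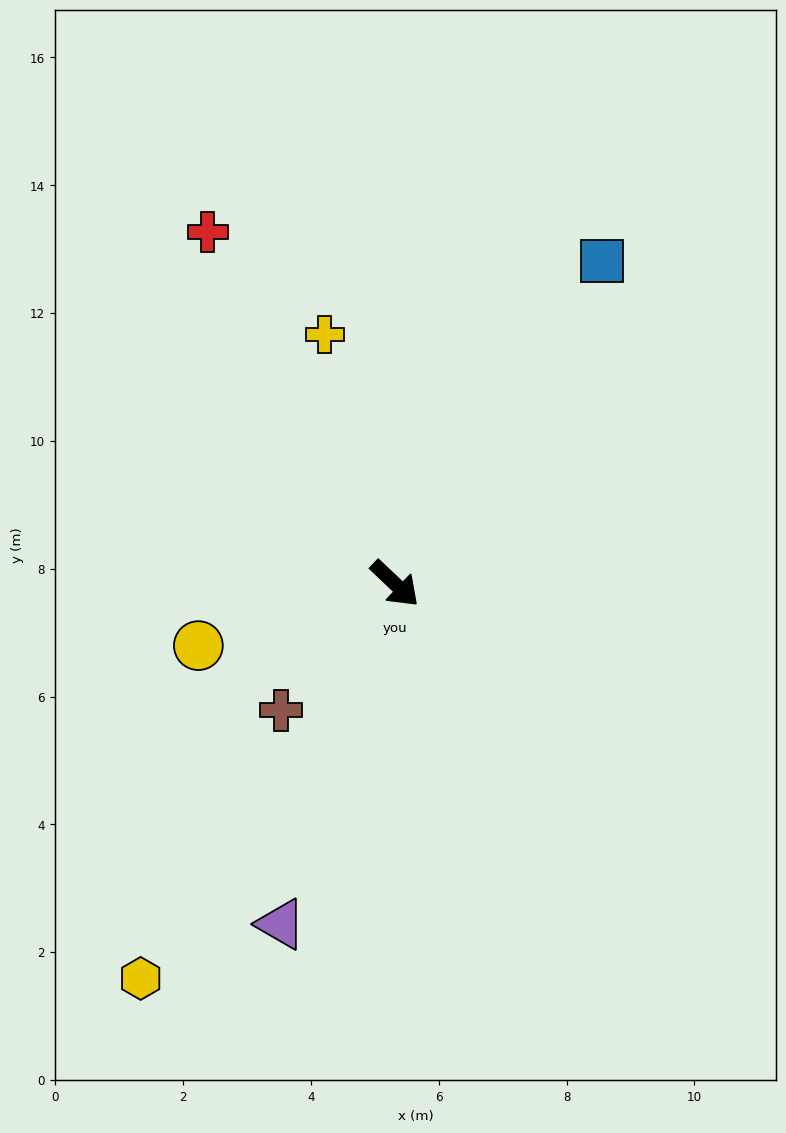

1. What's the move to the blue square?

turn left 101°, forward 6.0 m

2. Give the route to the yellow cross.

turn left 149°, forward 4.1 m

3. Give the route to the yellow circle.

turn right 119°, forward 3.2 m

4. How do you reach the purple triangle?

turn right 65°, forward 5.6 m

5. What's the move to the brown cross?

turn right 89°, forward 2.7 m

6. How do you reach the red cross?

turn left 162°, forward 6.2 m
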